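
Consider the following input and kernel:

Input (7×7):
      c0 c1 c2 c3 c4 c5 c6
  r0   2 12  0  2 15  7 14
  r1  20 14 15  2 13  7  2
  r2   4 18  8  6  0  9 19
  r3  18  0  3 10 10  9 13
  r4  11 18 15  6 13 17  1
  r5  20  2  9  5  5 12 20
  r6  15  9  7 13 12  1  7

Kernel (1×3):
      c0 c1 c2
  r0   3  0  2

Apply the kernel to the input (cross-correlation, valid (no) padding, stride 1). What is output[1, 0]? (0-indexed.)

90

The receptive field on the input at this output position is [20 14 15]. Elementwise product with the kernel and sum: 20·3 + 15·2.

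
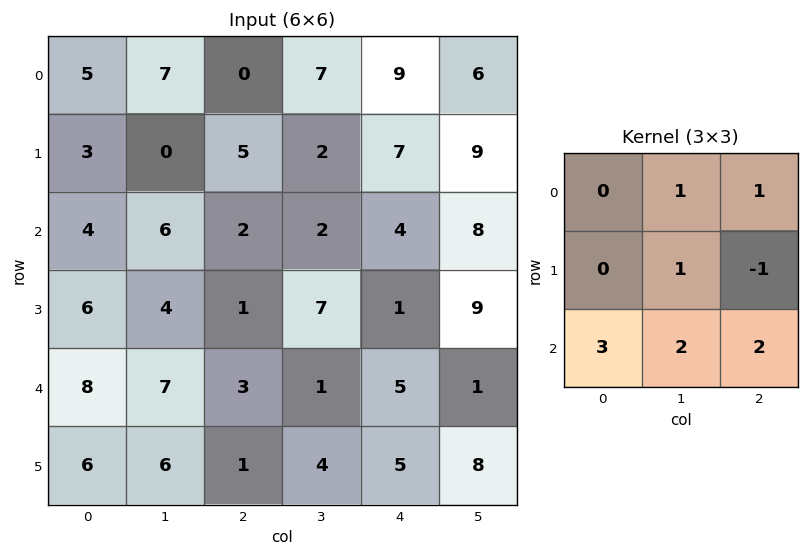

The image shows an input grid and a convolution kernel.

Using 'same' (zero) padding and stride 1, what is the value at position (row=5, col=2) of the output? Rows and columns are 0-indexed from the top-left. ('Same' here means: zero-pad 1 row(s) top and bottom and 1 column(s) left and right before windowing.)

1

The receptive field on the zero-padded input at this output position is [7 3 1 / 6 1 4 / 0 0 0]. Elementwise product with the kernel and sum: 3·1 + 1·1 + 1·1 + 4·-1 + 0·3 + 0·2 + 0·2.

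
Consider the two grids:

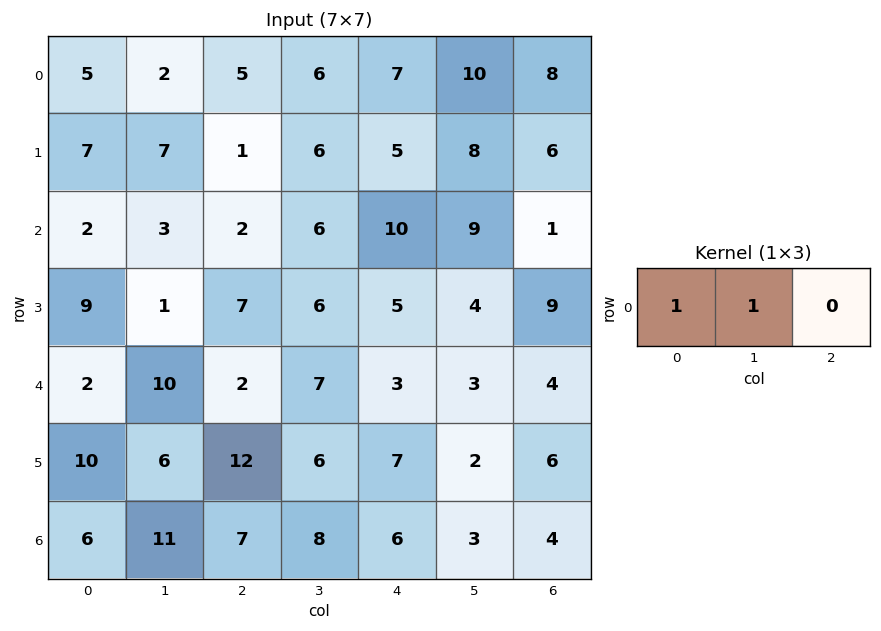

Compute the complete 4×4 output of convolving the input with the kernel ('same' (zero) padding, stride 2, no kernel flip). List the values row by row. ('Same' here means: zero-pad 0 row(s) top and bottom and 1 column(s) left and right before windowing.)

Output[0,0]: The receptive field on the zero-padded input at this output position is [0 5 2]. Elementwise product with the kernel and sum: 0·1 + 5·1.

5 7 13 18
2 5 16 10
2 12 10 7
6 18 14 7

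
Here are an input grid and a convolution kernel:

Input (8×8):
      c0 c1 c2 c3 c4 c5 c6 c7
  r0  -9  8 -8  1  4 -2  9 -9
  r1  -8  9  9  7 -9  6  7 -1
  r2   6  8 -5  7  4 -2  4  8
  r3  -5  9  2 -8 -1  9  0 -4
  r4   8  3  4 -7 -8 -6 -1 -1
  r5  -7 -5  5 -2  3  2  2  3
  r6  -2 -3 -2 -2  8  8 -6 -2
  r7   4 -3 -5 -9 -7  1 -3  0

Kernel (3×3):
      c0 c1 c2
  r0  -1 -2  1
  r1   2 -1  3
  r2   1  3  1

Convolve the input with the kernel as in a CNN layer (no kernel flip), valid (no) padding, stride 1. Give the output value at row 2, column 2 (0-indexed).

-21

The receptive field on the input at this output position is [-5 7 4 / 2 -8 -1 / 4 -7 -8]. Elementwise product with the kernel and sum: -5·-1 + 7·-2 + 4·1 + 2·2 + -8·-1 + -1·3 + 4·1 + -7·3 + -8·1.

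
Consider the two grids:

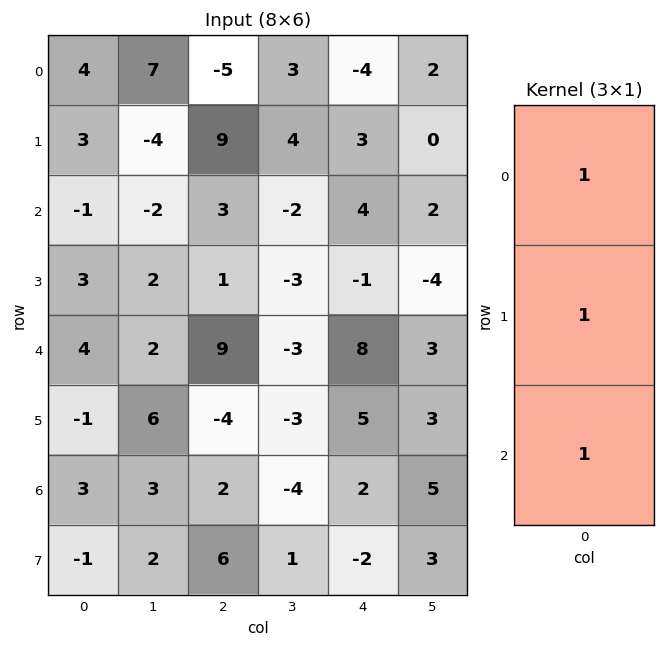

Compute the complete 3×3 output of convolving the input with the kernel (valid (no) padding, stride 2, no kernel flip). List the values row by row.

Output[0,0]: The receptive field on the input at this output position is [4 / 3 / -1]. Elementwise product with the kernel and sum: 4·1 + 3·1 + -1·1.

6 7 3
6 13 11
6 7 15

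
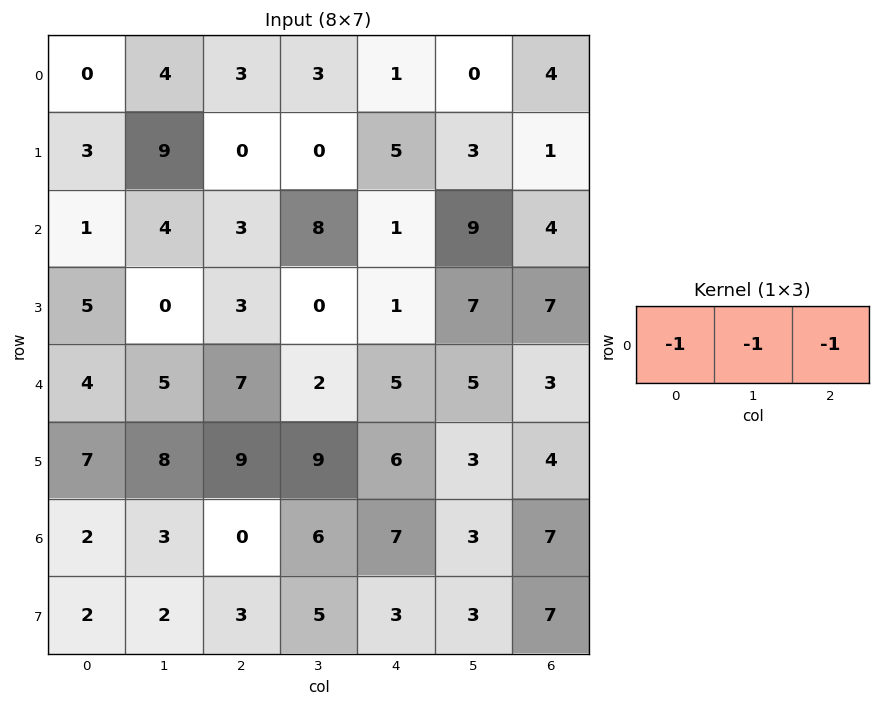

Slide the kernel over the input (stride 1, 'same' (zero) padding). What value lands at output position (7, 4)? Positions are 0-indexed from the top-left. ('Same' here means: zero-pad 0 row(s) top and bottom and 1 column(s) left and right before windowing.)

The receptive field on the zero-padded input at this output position is [5 3 3]. Elementwise product with the kernel and sum: 5·-1 + 3·-1 + 3·-1.

-11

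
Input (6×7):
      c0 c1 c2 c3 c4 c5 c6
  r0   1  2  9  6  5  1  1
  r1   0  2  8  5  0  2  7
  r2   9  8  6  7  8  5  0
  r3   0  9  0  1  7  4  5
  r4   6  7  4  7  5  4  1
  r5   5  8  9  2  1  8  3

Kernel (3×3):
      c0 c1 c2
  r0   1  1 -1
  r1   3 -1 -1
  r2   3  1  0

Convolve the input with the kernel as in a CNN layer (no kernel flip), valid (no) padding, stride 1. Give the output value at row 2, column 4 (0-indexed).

The receptive field on the input at this output position is [8 5 0 / 7 4 5 / 5 4 1]. Elementwise product with the kernel and sum: 8·1 + 5·1 + 0·-1 + 7·3 + 4·-1 + 5·-1 + 5·3 + 4·1.

44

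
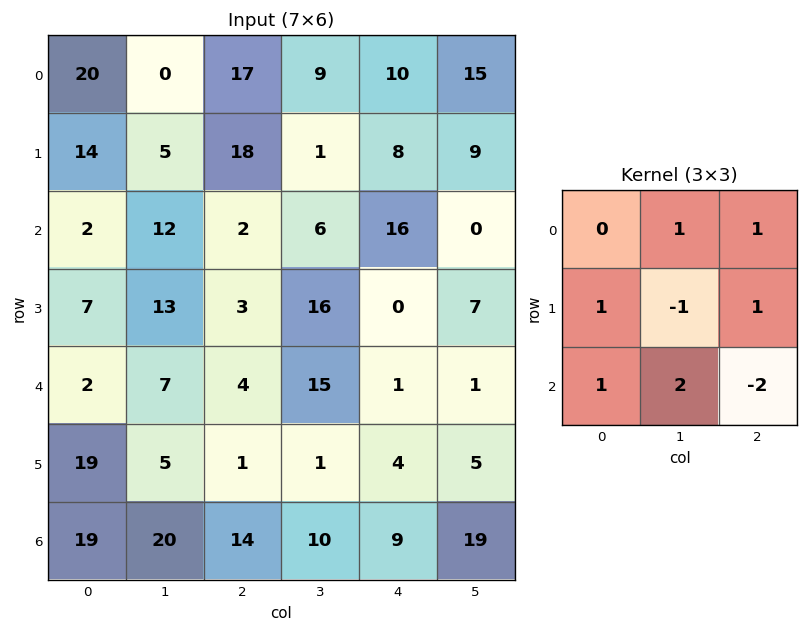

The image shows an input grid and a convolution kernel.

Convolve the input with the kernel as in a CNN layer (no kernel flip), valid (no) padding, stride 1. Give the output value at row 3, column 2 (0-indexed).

The receptive field on the input at this output position is [3 16 0 / 4 15 1 / 1 1 4]. Elementwise product with the kernel and sum: 16·1 + 0·1 + 4·1 + 15·-1 + 1·1 + 1·1 + 1·2 + 4·-2.

1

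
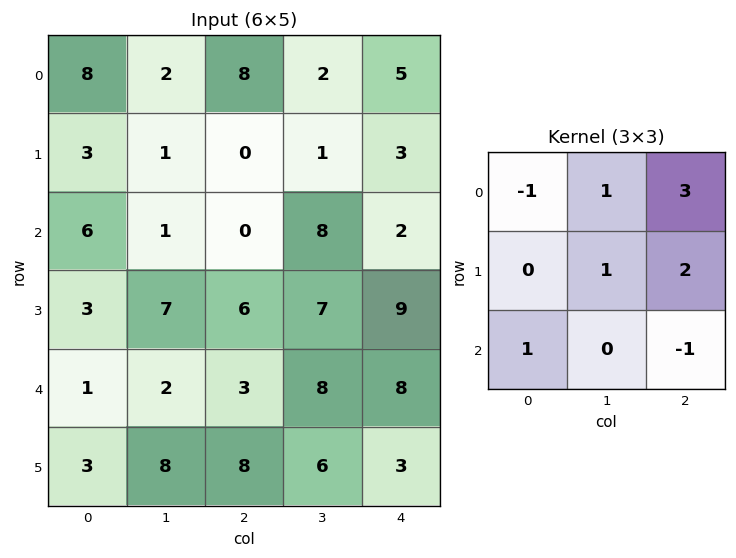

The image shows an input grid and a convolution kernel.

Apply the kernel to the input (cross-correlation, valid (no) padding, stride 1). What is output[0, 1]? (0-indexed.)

7

The receptive field on the input at this output position is [2 8 2 / 1 0 1 / 1 0 8]. Elementwise product with the kernel and sum: 2·-1 + 8·1 + 2·3 + 0·1 + 1·2 + 1·1 + 8·-1.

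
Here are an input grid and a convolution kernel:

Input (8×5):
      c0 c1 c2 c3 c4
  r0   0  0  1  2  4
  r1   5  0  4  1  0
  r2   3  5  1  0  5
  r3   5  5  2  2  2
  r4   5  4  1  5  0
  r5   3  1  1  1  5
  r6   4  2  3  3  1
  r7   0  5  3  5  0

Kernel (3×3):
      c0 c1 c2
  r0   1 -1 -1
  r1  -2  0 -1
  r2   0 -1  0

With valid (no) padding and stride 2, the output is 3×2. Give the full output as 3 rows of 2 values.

Output[0,0]: The receptive field on the input at this output position is [0 0 1 / 5 0 4 / 3 5 1]. Elementwise product with the kernel and sum: 0·1 + 0·-1 + 1·-1 + 5·-2 + 4·-1 + 5·-1.

-20 -13
-19 -15
-9 -14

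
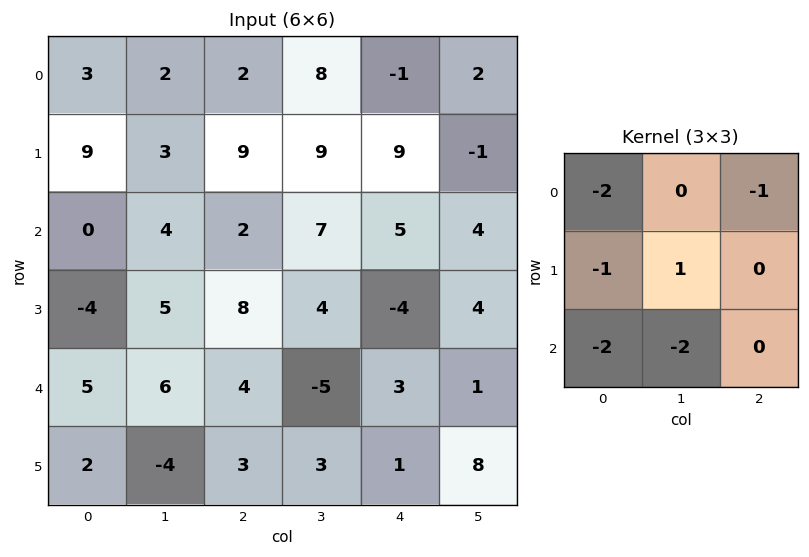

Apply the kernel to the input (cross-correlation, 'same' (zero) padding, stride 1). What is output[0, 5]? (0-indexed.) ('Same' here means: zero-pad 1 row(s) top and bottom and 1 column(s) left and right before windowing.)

-13

The receptive field on the zero-padded input at this output position is [0 0 0 / -1 2 0 / 9 -1 0]. Elementwise product with the kernel and sum: 0·-2 + 0·-1 + -1·-1 + 2·1 + 9·-2 + -1·-2.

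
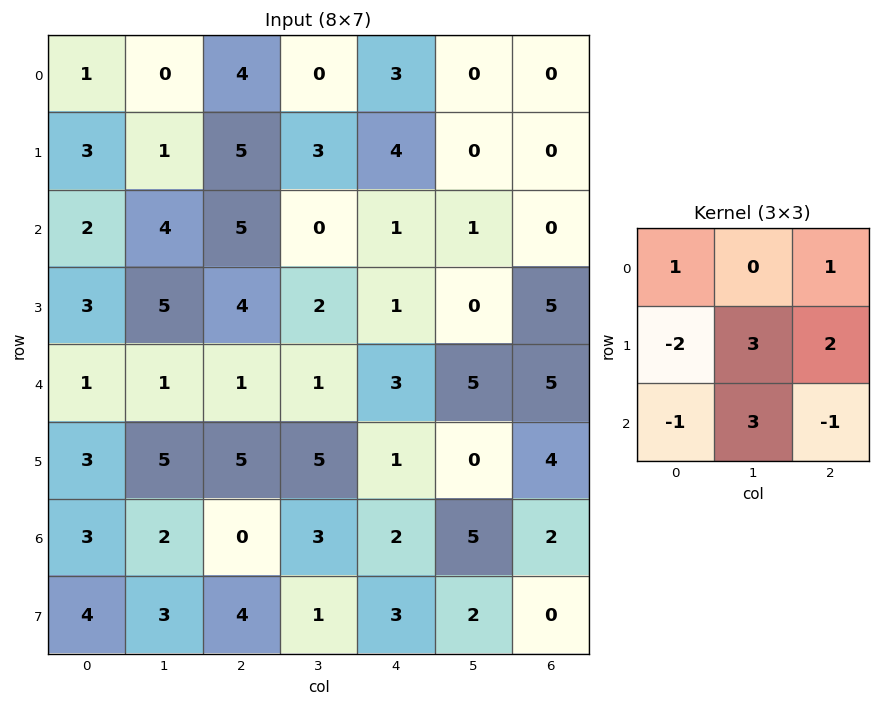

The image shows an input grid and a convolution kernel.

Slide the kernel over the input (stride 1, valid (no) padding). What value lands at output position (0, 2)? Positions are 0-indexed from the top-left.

The receptive field on the input at this output position is [4 0 3 / 5 3 4 / 5 0 1]. Elementwise product with the kernel and sum: 4·1 + 3·1 + 5·-2 + 3·3 + 4·2 + 5·-1 + 0·3 + 1·-1.

8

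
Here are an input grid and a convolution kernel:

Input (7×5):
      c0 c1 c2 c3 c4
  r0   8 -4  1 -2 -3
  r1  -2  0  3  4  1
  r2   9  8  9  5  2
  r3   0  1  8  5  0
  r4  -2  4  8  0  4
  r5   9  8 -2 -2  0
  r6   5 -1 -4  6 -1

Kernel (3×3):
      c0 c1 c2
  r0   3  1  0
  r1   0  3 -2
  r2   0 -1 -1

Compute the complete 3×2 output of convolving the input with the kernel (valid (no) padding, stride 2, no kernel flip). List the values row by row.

Output[0,0]: The receptive field on the input at this output position is [8 -4 1 / -2 0 3 / 9 8 9]. Elementwise product with the kernel and sum: 8·3 + -4·1 + 0·3 + 3·-2 + 8·-1 + 9·-1.

-3 4
10 43
31 13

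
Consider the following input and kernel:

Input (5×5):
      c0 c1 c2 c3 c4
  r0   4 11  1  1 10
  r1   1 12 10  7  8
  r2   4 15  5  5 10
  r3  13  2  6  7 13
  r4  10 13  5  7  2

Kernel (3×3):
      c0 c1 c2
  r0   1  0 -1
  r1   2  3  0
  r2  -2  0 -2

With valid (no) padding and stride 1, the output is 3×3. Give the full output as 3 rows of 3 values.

Output[0,0]: The receptive field on the input at this output position is [4 11 1 / 1 12 10 / 4 15 5]. Elementwise product with the kernel and sum: 4·1 + 1·-1 + 1·2 + 12·3 + 4·-2 + 5·-2.
Output[0,1]: The receptive field on the input at this output position is [11 1 1 / 12 10 7 / 15 5 5]. Elementwise product with the kernel and sum: 11·1 + 1·-1 + 12·2 + 10·3 + 15·-2 + 5·-2.

23 24 2
6 32 -11
1 -8 14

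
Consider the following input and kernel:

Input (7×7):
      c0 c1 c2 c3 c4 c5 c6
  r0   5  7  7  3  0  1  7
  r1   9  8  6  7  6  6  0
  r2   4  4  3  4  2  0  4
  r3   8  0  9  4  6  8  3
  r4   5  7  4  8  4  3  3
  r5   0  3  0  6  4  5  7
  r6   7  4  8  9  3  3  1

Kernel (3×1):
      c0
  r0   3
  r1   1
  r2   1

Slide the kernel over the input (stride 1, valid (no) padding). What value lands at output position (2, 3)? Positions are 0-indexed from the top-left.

The receptive field on the input at this output position is [4 / 4 / 8]. Elementwise product with the kernel and sum: 4·3 + 4·1 + 8·1.

24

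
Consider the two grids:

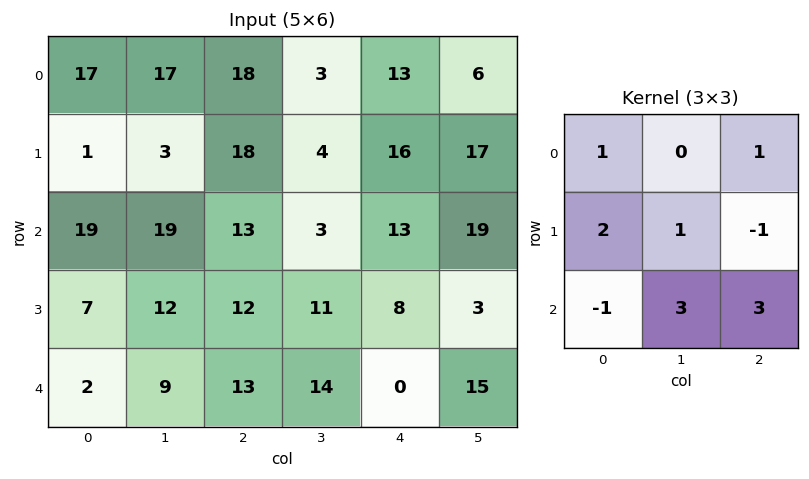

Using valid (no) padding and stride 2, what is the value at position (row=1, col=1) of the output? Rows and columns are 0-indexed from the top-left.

The receptive field on the input at this output position is [13 3 13 / 12 11 8 / 13 14 0]. Elementwise product with the kernel and sum: 13·1 + 13·1 + 12·2 + 11·1 + 8·-1 + 13·-1 + 14·3 + 0·3.

82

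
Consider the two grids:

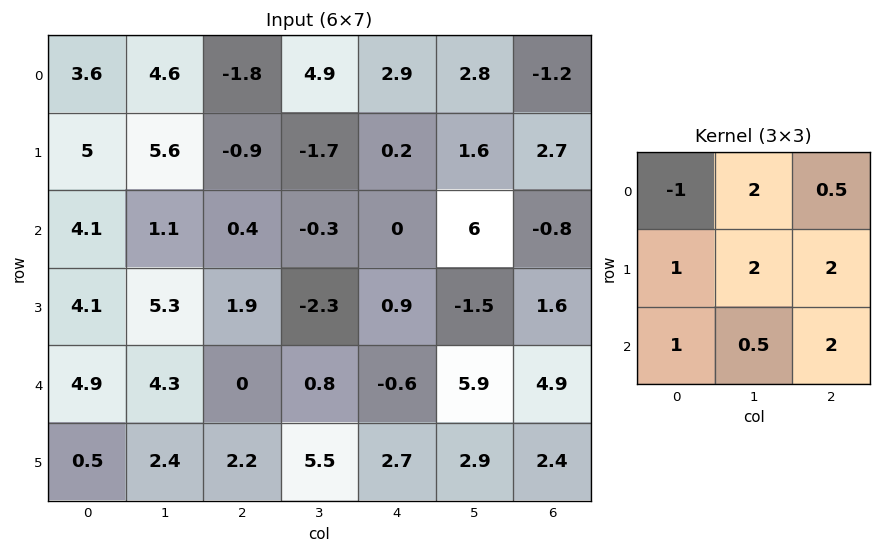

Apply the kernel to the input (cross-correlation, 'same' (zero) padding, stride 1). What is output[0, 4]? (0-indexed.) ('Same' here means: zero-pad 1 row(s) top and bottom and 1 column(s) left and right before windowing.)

17.9

The receptive field on the zero-padded input at this output position is [0 0 0 / 4.9 2.9 2.8 / -1.7 0.2 1.6]. Elementwise product with the kernel and sum: 0·-1 + 0·2 + 0·0.5 + 4.9·1 + 2.9·2 + 2.8·2 + -1.7·1 + 0.2·0.5 + 1.6·2.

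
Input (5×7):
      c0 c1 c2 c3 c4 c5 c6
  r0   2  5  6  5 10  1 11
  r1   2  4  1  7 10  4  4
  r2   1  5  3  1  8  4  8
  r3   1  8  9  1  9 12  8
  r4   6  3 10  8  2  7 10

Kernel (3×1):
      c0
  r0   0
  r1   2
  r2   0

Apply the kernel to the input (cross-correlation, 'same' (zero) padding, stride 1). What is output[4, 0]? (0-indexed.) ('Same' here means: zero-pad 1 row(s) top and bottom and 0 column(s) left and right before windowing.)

The receptive field on the zero-padded input at this output position is [1 / 6 / 0]. Elementwise product with the kernel and sum: 6·2.

12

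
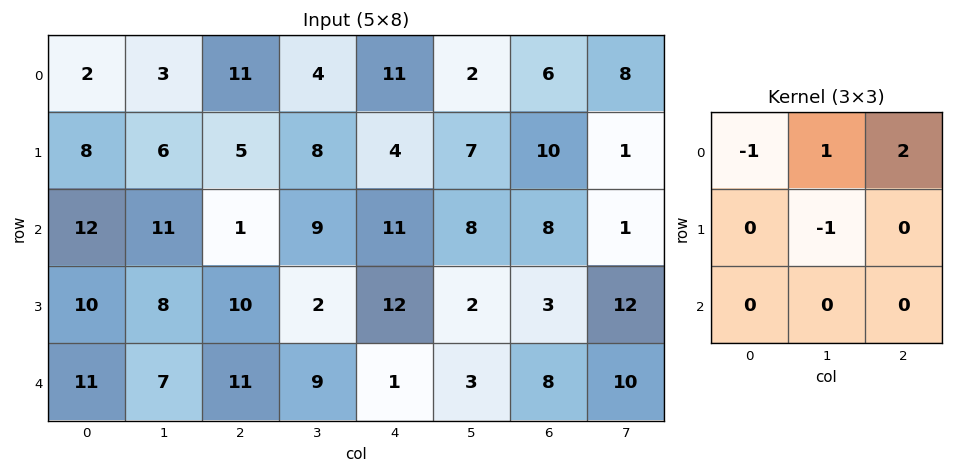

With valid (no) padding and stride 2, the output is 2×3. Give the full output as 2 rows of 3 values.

Output[0,0]: The receptive field on the input at this output position is [2 3 11 / 8 6 5 / 12 11 1]. Elementwise product with the kernel and sum: 2·-1 + 3·1 + 11·2 + 6·-1.

17 7 -4
-7 28 11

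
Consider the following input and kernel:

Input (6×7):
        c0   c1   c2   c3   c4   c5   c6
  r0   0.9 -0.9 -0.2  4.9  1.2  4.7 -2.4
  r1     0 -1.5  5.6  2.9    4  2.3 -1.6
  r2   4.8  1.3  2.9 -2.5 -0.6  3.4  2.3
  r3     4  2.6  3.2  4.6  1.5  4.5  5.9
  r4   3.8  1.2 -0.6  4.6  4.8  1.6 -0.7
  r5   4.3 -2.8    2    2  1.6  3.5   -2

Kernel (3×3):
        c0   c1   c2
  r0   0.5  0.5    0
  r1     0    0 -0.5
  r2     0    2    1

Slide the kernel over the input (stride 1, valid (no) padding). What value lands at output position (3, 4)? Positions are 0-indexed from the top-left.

The receptive field on the input at this output position is [1.5 4.5 5.9 / 4.8 1.6 -0.7 / 1.6 3.5 -2]. Elementwise product with the kernel and sum: 1.5·0.5 + 4.5·0.5 + -0.7·-0.5 + 3.5·2 + -2·1.

8.35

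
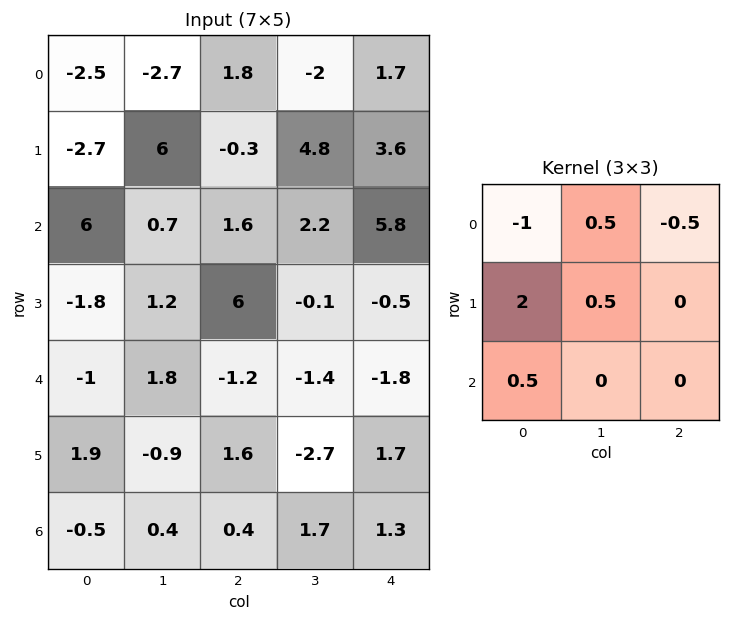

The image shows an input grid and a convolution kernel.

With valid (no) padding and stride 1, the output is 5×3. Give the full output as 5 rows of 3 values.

0.85 16.8 -1.05
17.3 -5.75 8.2
-9.95 5.3 7.95
-0.75 4.4 -8.1
5.6 -2.5 3.45

Output[0,0]: The receptive field on the input at this output position is [-2.5 -2.7 1.8 / -2.7 6 -0.3 / 6 0.7 1.6]. Elementwise product with the kernel and sum: -2.5·-1 + -2.7·0.5 + 1.8·-0.5 + -2.7·2 + 6·0.5 + 6·0.5.
Output[0,1]: The receptive field on the input at this output position is [-2.7 1.8 -2 / 6 -0.3 4.8 / 0.7 1.6 2.2]. Elementwise product with the kernel and sum: -2.7·-1 + 1.8·0.5 + -2·-0.5 + 6·2 + -0.3·0.5 + 0.7·0.5.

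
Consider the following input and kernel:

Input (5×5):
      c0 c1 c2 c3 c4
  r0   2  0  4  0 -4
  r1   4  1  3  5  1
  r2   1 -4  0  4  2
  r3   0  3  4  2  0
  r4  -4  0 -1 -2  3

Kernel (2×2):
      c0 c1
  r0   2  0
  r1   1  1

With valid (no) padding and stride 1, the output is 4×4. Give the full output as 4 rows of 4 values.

Output[0,0]: The receptive field on the input at this output position is [2 0 / 4 1]. Elementwise product with the kernel and sum: 2·2 + 4·1 + 1·1.
Output[0,1]: The receptive field on the input at this output position is [0 4 / 1 3]. Elementwise product with the kernel and sum: 0·2 + 1·1 + 3·1.

9 4 16 6
5 -2 10 16
5 -1 6 10
-4 5 5 5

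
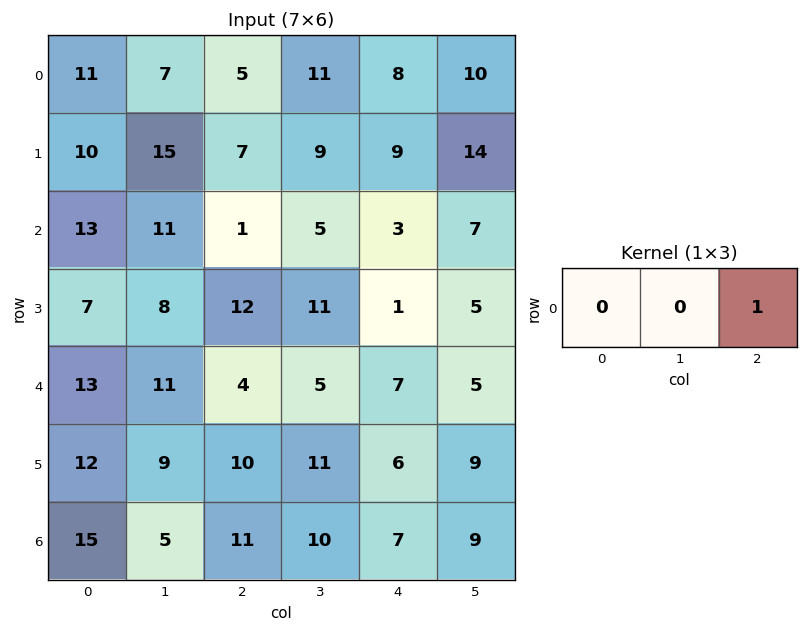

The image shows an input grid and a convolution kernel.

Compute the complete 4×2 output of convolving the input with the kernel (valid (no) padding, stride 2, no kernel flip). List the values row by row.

Output[0,0]: The receptive field on the input at this output position is [11 7 5]. Elementwise product with the kernel and sum: 5·1.

5 8
1 3
4 7
11 7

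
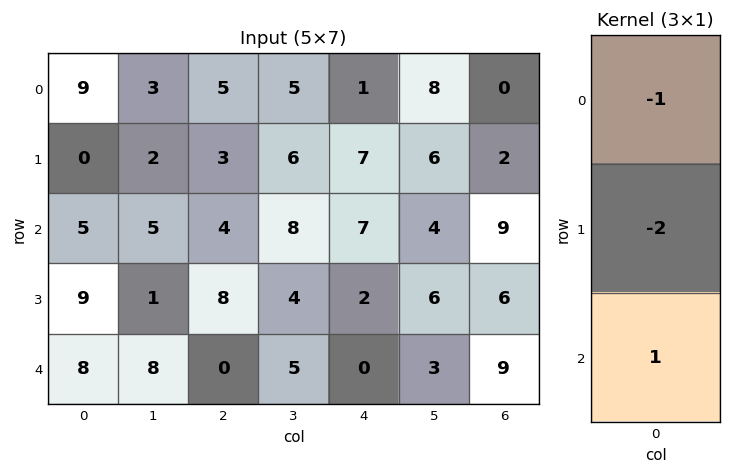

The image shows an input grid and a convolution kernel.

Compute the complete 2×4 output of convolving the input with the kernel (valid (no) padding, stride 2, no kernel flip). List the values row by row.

-4 -7 -8 5
-15 -20 -11 -12

Output[0,0]: The receptive field on the input at this output position is [9 / 0 / 5]. Elementwise product with the kernel and sum: 9·-1 + 0·-2 + 5·1.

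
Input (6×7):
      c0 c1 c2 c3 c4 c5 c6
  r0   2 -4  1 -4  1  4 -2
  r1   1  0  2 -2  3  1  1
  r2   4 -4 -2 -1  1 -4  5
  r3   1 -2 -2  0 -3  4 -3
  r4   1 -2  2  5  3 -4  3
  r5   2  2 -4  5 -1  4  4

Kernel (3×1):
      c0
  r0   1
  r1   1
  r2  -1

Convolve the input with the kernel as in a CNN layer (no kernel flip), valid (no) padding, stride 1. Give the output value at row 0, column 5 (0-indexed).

9

The receptive field on the input at this output position is [4 / 1 / -4]. Elementwise product with the kernel and sum: 4·1 + 1·1 + -4·-1.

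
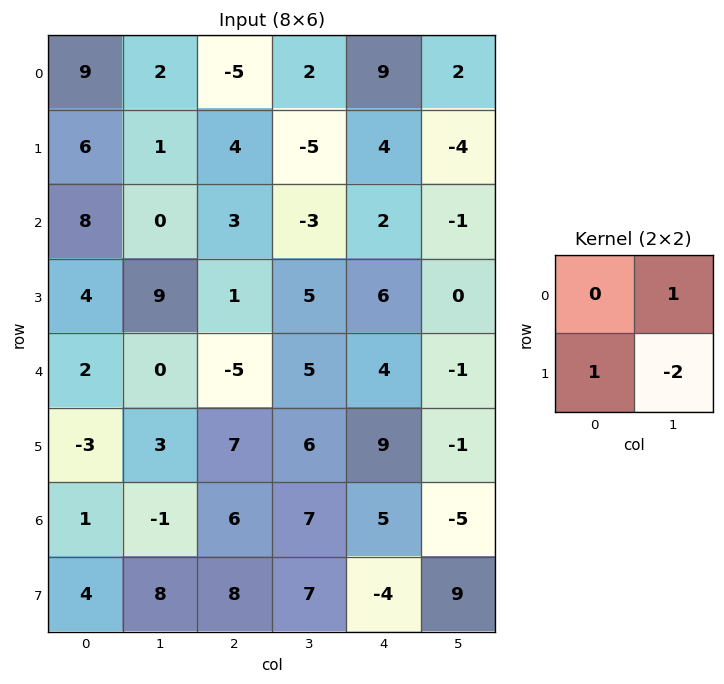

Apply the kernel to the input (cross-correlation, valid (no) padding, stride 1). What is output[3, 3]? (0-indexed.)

3

The receptive field on the input at this output position is [5 6 / 5 4]. Elementwise product with the kernel and sum: 6·1 + 5·1 + 4·-2.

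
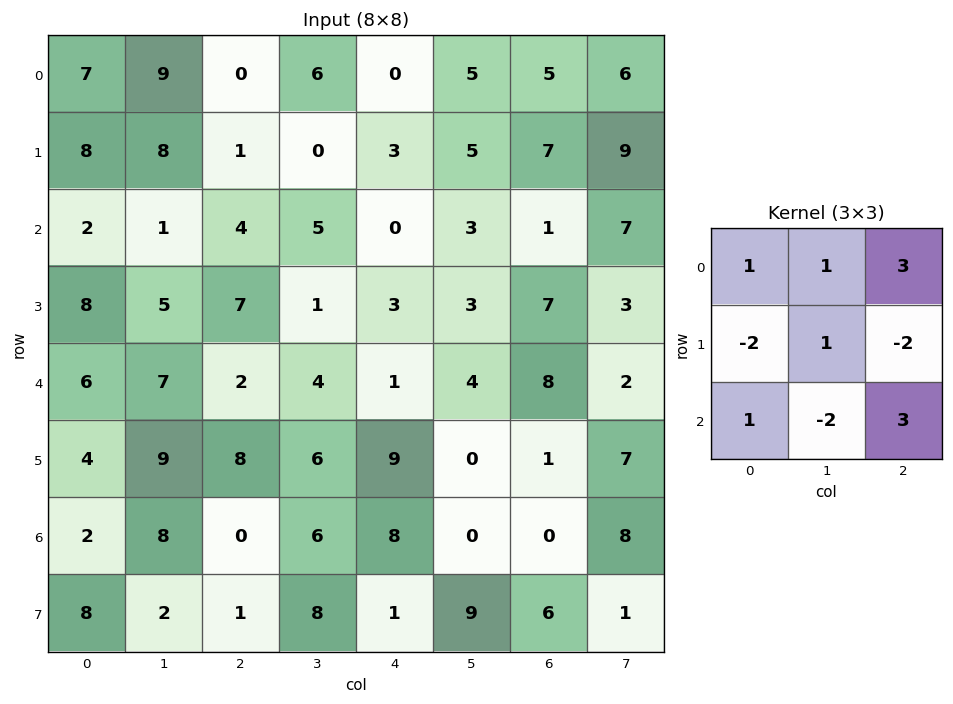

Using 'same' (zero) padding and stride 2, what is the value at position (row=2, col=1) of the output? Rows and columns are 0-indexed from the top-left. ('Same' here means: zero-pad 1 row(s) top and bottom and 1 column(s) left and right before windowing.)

6

The receptive field on the zero-padded input at this output position is [5 7 1 / 7 2 4 / 9 8 6]. Elementwise product with the kernel and sum: 5·1 + 7·1 + 1·3 + 7·-2 + 2·1 + 4·-2 + 9·1 + 8·-2 + 6·3.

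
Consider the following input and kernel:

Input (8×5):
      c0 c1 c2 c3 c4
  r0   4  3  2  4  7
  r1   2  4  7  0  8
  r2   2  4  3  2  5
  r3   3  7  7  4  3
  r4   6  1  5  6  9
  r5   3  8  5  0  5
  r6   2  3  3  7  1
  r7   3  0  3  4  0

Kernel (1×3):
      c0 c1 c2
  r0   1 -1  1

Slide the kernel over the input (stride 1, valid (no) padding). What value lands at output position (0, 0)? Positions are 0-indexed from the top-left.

The receptive field on the input at this output position is [4 3 2]. Elementwise product with the kernel and sum: 4·1 + 3·-1 + 2·1.

3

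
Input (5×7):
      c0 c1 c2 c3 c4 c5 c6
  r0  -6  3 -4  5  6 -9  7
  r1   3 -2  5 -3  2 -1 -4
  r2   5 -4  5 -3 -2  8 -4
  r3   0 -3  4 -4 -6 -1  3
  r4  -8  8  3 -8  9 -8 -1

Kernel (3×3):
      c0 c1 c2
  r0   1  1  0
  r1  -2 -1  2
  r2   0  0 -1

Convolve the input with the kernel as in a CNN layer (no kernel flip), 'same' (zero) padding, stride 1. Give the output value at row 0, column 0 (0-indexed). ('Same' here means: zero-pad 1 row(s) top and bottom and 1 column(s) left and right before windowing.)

14

The receptive field on the zero-padded input at this output position is [0 0 0 / 0 -6 3 / 0 3 -2]. Elementwise product with the kernel and sum: 0·1 + 0·1 + 0·-2 + -6·-1 + 3·2 + -2·-1.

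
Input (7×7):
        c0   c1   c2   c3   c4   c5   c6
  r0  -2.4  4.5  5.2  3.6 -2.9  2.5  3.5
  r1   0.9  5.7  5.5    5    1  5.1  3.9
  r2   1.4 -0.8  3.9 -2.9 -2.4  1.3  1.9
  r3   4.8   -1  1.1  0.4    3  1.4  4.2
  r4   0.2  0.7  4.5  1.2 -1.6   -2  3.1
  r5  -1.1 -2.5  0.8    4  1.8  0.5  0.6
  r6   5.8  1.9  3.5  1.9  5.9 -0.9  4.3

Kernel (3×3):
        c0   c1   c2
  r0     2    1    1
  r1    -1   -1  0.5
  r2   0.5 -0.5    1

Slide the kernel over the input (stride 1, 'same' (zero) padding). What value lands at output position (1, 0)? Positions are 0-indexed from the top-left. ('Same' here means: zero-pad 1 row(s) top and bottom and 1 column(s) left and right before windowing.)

2.55

The receptive field on the zero-padded input at this output position is [0 -2.4 4.5 / 0 0.9 5.7 / 0 1.4 -0.8]. Elementwise product with the kernel and sum: 0·2 + -2.4·1 + 4.5·1 + 0·-1 + 0.9·-1 + 5.7·0.5 + 0·0.5 + 1.4·-0.5 + -0.8·1.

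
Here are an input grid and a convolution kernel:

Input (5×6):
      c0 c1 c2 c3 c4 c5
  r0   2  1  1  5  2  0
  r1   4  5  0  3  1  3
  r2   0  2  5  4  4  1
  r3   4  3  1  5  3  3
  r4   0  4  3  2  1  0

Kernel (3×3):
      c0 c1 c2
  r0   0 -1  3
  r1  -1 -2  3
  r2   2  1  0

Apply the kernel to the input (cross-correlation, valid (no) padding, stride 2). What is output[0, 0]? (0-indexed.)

-10

The receptive field on the input at this output position is [2 1 1 / 4 5 0 / 0 2 5]. Elementwise product with the kernel and sum: 1·-1 + 1·3 + 4·-1 + 5·-2 + 0·3 + 0·2 + 2·1.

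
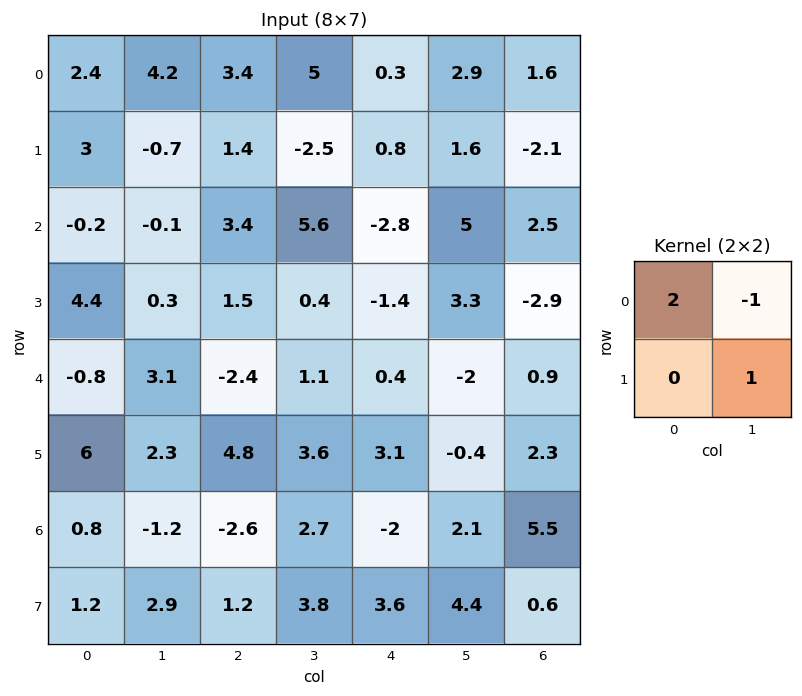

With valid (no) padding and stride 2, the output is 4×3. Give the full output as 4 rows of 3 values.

Output[0,0]: The receptive field on the input at this output position is [2.4 4.2 / 3 -0.7]. Elementwise product with the kernel and sum: 2.4·2 + 4.2·-1 + -0.7·1.
Output[0,1]: The receptive field on the input at this output position is [3.4 5 / 1.4 -2.5]. Elementwise product with the kernel and sum: 3.4·2 + 5·-1 + -2.5·1.

-0.1 -0.7 -0.7
-0 1.6 -7.3
-2.4 -2.3 2.4
5.7 -4.1 -1.7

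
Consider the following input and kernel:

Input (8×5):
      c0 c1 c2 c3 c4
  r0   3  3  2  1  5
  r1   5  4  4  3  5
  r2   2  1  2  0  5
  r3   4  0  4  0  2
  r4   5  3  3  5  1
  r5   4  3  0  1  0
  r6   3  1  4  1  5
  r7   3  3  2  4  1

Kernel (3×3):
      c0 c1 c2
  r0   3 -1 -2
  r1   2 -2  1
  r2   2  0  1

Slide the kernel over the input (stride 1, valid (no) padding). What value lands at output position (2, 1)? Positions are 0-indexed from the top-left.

The receptive field on the input at this output position is [1 2 0 / 0 4 0 / 3 3 5]. Elementwise product with the kernel and sum: 1·3 + 2·-1 + 0·-2 + 0·2 + 4·-2 + 0·1 + 3·2 + 5·1.

4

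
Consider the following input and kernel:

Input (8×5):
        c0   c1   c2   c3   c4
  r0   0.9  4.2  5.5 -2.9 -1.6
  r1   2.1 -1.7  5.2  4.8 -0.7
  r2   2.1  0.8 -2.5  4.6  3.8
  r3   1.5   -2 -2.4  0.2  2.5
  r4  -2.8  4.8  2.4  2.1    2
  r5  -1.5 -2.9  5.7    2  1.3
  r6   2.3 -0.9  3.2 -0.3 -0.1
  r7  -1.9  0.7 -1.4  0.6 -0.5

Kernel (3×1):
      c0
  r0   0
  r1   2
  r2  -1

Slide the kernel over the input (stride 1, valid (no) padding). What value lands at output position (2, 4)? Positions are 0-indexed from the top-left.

3

The receptive field on the input at this output position is [3.8 / 2.5 / 2]. Elementwise product with the kernel and sum: 2.5·2 + 2·-1.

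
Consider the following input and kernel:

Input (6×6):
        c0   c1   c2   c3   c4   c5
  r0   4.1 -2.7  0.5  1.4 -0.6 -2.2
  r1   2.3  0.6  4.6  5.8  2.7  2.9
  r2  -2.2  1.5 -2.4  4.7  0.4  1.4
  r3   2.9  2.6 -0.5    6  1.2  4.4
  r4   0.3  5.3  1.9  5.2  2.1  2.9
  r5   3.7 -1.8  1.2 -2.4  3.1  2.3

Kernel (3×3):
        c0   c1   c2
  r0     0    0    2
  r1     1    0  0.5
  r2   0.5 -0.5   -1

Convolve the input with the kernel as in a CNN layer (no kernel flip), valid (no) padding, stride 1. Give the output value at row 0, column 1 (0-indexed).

The receptive field on the input at this output position is [-2.7 0.5 1.4 / 0.6 4.6 5.8 / 1.5 -2.4 4.7]. Elementwise product with the kernel and sum: 1.4·2 + 0.6·1 + 5.8·0.5 + 1.5·0.5 + -2.4·-0.5 + 4.7·-1.

3.55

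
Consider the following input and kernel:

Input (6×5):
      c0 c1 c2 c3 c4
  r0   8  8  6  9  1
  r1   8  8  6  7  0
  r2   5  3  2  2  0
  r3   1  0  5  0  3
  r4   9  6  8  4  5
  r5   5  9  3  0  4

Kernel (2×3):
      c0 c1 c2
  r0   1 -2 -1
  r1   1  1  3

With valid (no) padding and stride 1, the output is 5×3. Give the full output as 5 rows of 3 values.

20 22 0
0 0 -4
13 2 12
35 16 29
12 -2 10

Output[0,0]: The receptive field on the input at this output position is [8 8 6 / 8 8 6]. Elementwise product with the kernel and sum: 8·1 + 8·-2 + 6·-1 + 8·1 + 8·1 + 6·3.
Output[0,1]: The receptive field on the input at this output position is [8 6 9 / 8 6 7]. Elementwise product with the kernel and sum: 8·1 + 6·-2 + 9·-1 + 8·1 + 6·1 + 7·3.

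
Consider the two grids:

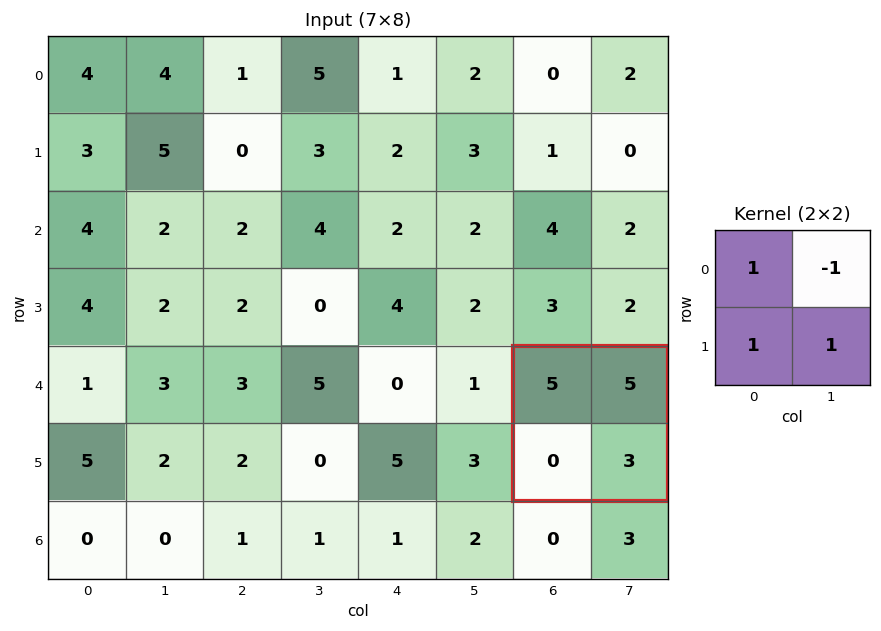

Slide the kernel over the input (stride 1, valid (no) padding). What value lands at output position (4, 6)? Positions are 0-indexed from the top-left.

The receptive field on the input at this output position is [5 5 / 0 3]. Elementwise product with the kernel and sum: 5·1 + 5·-1 + 0·1 + 3·1.

3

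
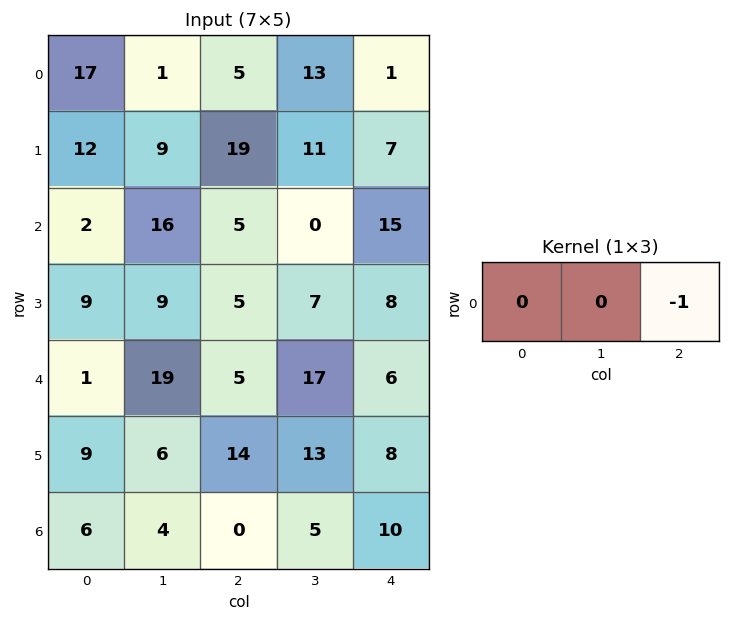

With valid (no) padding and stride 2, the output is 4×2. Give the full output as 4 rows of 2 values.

-5 -1
-5 -15
-5 -6
0 -10

Output[0,0]: The receptive field on the input at this output position is [17 1 5]. Elementwise product with the kernel and sum: 5·-1.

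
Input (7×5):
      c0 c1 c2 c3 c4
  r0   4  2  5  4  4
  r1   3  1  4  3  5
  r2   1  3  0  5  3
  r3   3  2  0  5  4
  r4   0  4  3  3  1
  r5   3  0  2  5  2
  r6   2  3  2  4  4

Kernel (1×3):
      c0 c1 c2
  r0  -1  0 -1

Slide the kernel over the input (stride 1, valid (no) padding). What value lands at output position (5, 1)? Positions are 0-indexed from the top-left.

The receptive field on the input at this output position is [0 2 5]. Elementwise product with the kernel and sum: 0·-1 + 5·-1.

-5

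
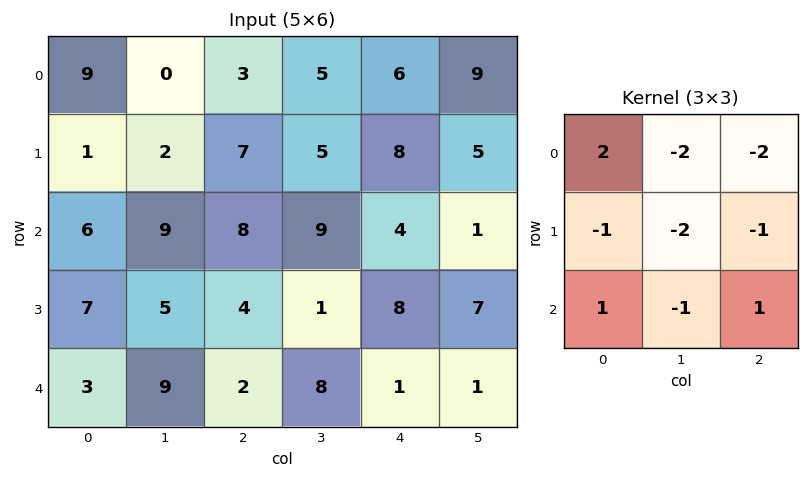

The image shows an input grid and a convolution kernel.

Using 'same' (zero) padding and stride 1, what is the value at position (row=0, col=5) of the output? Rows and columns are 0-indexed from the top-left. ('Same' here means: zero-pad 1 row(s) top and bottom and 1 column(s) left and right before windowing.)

The receptive field on the zero-padded input at this output position is [0 0 0 / 6 9 0 / 8 5 0]. Elementwise product with the kernel and sum: 0·2 + 0·-2 + 0·-2 + 6·-1 + 9·-2 + 0·-1 + 8·1 + 5·-1 + 0·1.

-21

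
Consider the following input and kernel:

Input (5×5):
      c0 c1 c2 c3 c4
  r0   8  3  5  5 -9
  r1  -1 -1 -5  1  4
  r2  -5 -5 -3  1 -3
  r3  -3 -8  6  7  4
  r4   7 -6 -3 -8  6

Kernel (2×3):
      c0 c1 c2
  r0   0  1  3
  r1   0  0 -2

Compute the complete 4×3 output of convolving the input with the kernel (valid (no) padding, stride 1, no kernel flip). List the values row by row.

Output[0,0]: The receptive field on the input at this output position is [8 3 5 / -1 -1 -5]. Elementwise product with the kernel and sum: 3·1 + 5·3 + -5·-2.
Output[0,1]: The receptive field on the input at this output position is [3 5 5 / -1 -5 1]. Elementwise product with the kernel and sum: 5·1 + 5·3 + 1·-2.

28 18 -30
-10 -4 19
-26 -14 -16
16 43 7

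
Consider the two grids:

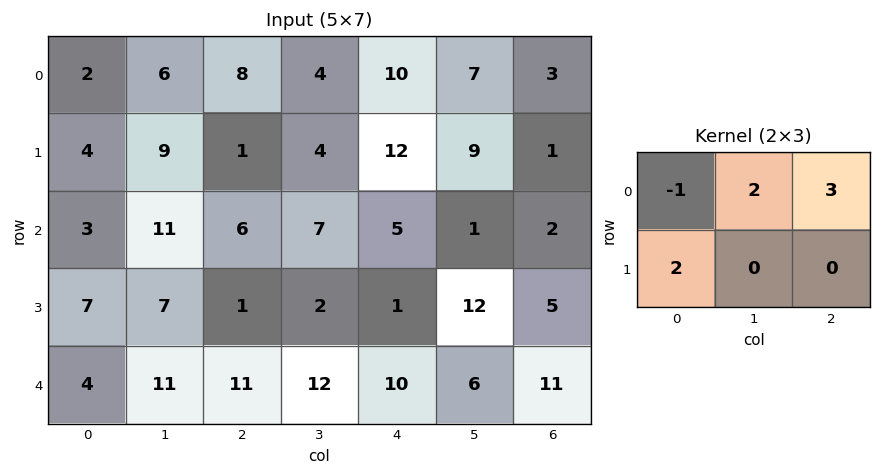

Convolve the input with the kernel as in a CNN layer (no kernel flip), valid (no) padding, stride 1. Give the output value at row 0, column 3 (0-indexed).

The receptive field on the input at this output position is [4 10 7 / 4 12 9]. Elementwise product with the kernel and sum: 4·-1 + 10·2 + 7·3 + 4·2.

45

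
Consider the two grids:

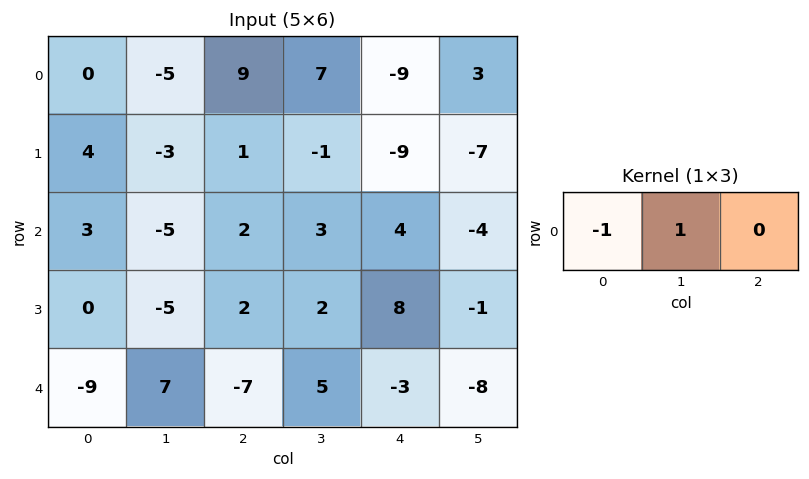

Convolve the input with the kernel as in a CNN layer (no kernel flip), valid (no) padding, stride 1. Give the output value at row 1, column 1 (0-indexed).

The receptive field on the input at this output position is [-3 1 -1]. Elementwise product with the kernel and sum: -3·-1 + 1·1.

4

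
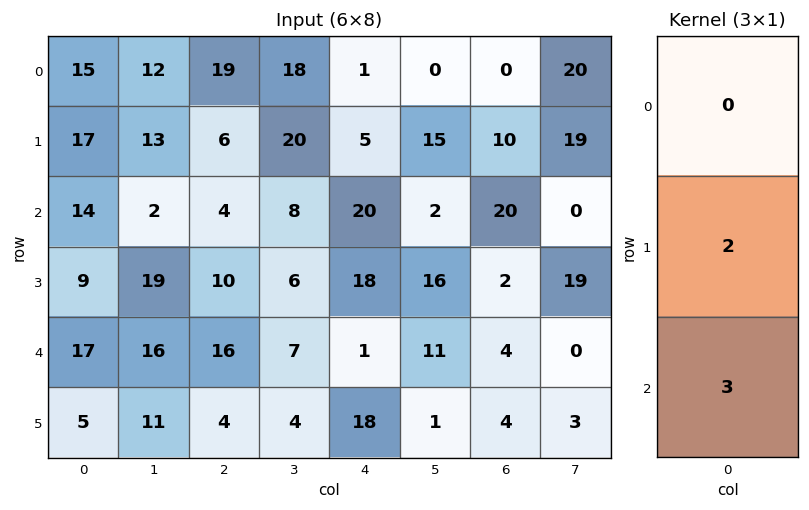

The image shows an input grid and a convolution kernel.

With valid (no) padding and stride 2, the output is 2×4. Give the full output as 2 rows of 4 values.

76 24 70 80
69 68 39 16

Output[0,0]: The receptive field on the input at this output position is [15 / 17 / 14]. Elementwise product with the kernel and sum: 17·2 + 14·3.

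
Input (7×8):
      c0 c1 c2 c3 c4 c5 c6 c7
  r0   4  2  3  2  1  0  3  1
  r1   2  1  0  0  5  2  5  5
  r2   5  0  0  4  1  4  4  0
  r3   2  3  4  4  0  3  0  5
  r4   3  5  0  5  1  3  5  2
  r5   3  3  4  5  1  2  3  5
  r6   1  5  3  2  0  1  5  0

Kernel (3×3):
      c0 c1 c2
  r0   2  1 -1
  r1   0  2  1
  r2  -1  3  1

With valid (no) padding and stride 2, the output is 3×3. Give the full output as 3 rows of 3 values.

4 25 23
32 27 21
38 18 15

Output[0,0]: The receptive field on the input at this output position is [4 2 3 / 2 1 0 / 5 0 0]. Elementwise product with the kernel and sum: 4·2 + 2·1 + 3·-1 + 1·2 + 0·1 + 5·-1 + 0·3 + 0·1.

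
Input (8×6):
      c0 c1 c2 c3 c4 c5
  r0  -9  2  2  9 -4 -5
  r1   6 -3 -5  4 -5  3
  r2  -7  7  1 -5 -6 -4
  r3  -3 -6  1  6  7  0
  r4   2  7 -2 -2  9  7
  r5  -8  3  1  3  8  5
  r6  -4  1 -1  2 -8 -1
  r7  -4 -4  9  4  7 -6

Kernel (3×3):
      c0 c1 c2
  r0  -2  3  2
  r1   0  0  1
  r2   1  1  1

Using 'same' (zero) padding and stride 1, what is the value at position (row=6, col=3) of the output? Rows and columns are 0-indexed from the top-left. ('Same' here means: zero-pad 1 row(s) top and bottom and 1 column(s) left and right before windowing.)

35

The receptive field on the zero-padded input at this output position is [1 3 8 / -1 2 -8 / 9 4 7]. Elementwise product with the kernel and sum: 1·-2 + 3·3 + 8·2 + -8·1 + 9·1 + 4·1 + 7·1.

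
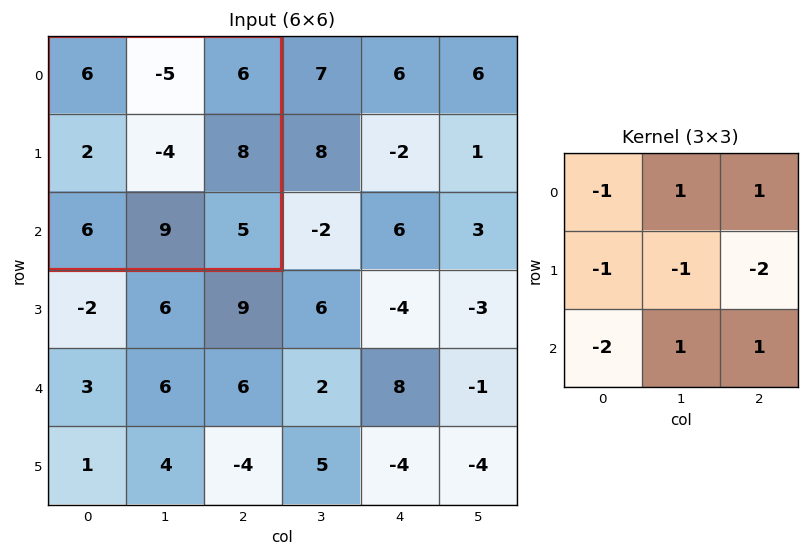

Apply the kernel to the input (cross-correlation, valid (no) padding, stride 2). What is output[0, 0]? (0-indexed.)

-17

The receptive field on the input at this output position is [6 -5 6 / 2 -4 8 / 6 9 5]. Elementwise product with the kernel and sum: 6·-1 + -5·1 + 6·1 + 2·-1 + -4·-1 + 8·-2 + 6·-2 + 9·1 + 5·1.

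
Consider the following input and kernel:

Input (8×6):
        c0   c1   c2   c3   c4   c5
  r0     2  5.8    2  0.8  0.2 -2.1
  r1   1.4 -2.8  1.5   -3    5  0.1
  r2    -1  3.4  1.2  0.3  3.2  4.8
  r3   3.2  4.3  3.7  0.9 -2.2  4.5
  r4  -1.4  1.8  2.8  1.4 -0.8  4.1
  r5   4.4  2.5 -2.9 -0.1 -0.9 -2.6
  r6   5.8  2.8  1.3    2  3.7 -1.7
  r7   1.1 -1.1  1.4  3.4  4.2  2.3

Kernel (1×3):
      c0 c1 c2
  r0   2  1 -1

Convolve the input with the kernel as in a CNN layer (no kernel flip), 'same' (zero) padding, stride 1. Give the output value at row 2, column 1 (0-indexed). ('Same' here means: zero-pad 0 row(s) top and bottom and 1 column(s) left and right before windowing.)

0.2

The receptive field on the zero-padded input at this output position is [-1 3.4 1.2]. Elementwise product with the kernel and sum: -1·2 + 3.4·1 + 1.2·-1.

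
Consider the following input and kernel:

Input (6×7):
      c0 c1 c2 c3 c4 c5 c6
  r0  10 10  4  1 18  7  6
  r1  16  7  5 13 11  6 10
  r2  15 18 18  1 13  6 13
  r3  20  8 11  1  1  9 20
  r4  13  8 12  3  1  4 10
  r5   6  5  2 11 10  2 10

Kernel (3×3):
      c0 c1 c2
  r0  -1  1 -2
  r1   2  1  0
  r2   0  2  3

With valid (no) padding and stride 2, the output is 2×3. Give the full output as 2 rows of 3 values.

121 25 56
67 -11 16

Output[0,0]: The receptive field on the input at this output position is [10 10 4 / 16 7 5 / 15 18 18]. Elementwise product with the kernel and sum: 10·-1 + 10·1 + 4·-2 + 16·2 + 7·1 + 18·2 + 18·3.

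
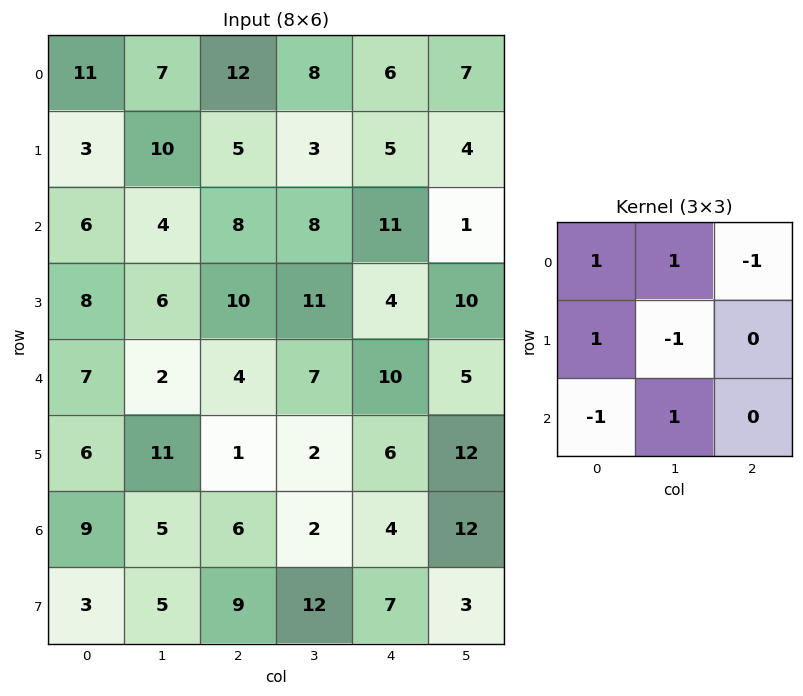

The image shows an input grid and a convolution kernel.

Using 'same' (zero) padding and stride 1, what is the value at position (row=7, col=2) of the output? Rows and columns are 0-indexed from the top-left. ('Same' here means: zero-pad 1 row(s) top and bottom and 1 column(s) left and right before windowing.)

The receptive field on the zero-padded input at this output position is [5 6 2 / 5 9 12 / 0 0 0]. Elementwise product with the kernel and sum: 5·1 + 6·1 + 2·-1 + 5·1 + 9·-1 + 0·-1 + 0·1.

5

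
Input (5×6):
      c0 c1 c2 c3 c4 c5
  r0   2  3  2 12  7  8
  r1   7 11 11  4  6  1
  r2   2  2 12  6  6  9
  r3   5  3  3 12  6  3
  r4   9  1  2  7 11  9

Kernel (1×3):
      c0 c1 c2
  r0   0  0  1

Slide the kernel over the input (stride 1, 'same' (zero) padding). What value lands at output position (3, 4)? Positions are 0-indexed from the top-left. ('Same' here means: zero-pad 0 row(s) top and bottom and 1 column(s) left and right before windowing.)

3

The receptive field on the zero-padded input at this output position is [12 6 3]. Elementwise product with the kernel and sum: 3·1.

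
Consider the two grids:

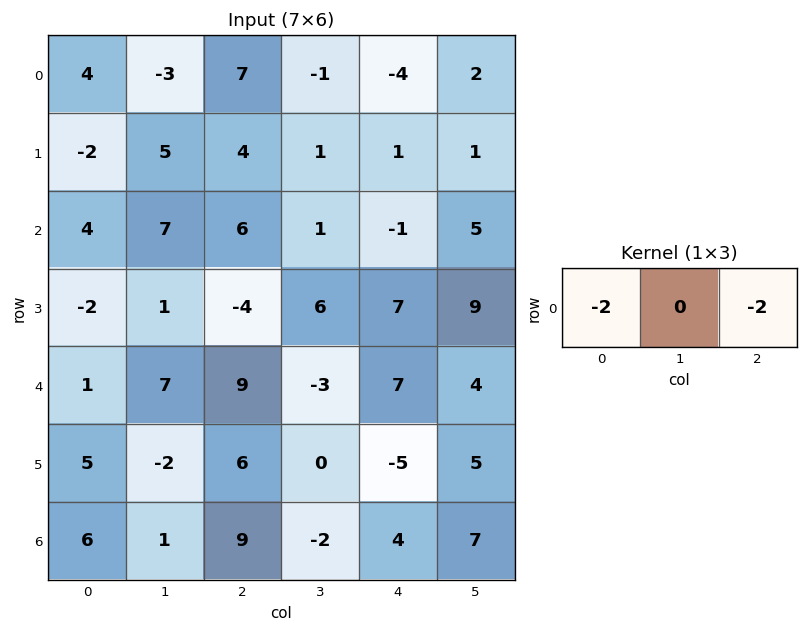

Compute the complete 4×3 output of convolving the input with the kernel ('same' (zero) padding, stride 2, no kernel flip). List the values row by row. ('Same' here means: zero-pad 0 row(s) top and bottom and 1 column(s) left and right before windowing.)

6 8 -2
-14 -16 -12
-14 -8 -2
-2 2 -10

Output[0,0]: The receptive field on the zero-padded input at this output position is [0 4 -3]. Elementwise product with the kernel and sum: 0·-2 + -3·-2.
Output[0,1]: The receptive field on the zero-padded input at this output position is [-3 7 -1]. Elementwise product with the kernel and sum: -3·-2 + -1·-2.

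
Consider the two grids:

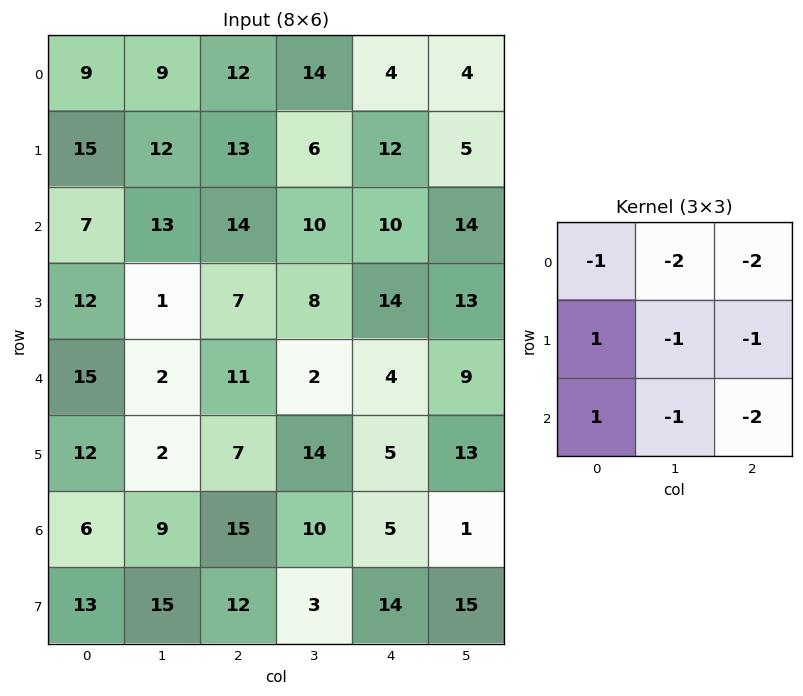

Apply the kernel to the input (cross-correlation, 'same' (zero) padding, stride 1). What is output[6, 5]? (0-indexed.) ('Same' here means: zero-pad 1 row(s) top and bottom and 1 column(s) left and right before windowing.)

-28

The receptive field on the zero-padded input at this output position is [5 13 0 / 5 1 0 / 14 15 0]. Elementwise product with the kernel and sum: 5·-1 + 13·-2 + 0·-2 + 5·1 + 1·-1 + 0·-1 + 14·1 + 15·-1 + 0·-2.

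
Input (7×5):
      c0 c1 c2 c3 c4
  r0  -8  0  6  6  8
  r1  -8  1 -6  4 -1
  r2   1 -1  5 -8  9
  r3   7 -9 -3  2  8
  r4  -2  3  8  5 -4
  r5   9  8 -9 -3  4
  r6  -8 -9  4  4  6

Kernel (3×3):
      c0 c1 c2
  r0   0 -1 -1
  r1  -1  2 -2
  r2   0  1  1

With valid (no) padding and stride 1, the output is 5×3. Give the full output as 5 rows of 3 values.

Output[0,0]: The receptive field on the input at this output position is [-8 0 6 / -8 1 -6 / 1 -1 5]. Elementwise product with the kernel and sum: 0·-1 + 6·-1 + -8·-1 + 1·2 + -6·-2 + -1·1 + 5·1.

20 -36 3
-20 28 -32
-12 15 -9
3 -8 1
9 -25 4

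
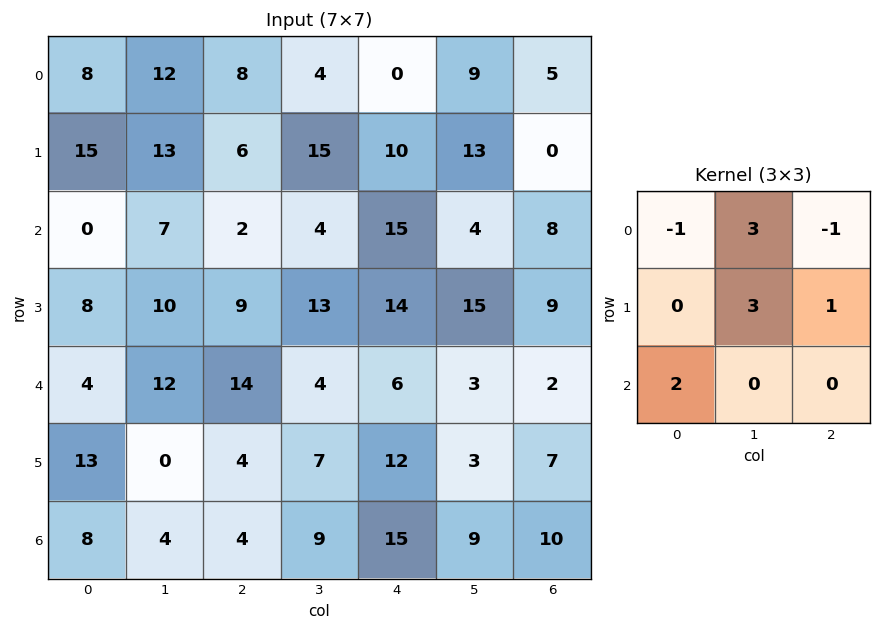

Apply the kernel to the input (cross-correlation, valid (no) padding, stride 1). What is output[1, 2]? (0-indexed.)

74

The receptive field on the input at this output position is [6 15 10 / 2 4 15 / 9 13 14]. Elementwise product with the kernel and sum: 6·-1 + 15·3 + 10·-1 + 4·3 + 15·1 + 9·2.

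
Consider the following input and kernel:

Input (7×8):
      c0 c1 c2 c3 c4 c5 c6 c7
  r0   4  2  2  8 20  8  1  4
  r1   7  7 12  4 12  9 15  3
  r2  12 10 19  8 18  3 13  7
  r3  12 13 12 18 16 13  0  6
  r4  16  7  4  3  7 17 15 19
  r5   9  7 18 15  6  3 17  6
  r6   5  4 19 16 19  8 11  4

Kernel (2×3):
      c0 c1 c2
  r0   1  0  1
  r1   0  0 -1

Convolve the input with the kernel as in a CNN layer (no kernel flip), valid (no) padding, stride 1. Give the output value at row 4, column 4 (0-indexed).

5

The receptive field on the input at this output position is [7 17 15 / 6 3 17]. Elementwise product with the kernel and sum: 7·1 + 15·1 + 17·-1.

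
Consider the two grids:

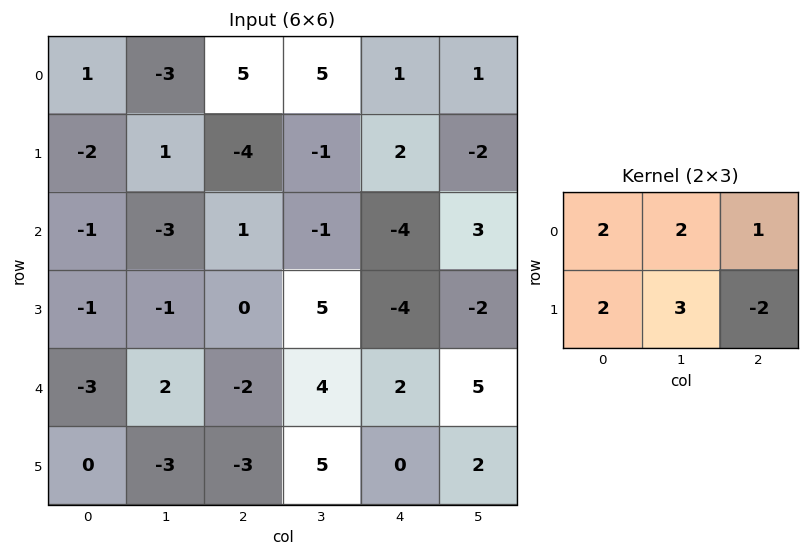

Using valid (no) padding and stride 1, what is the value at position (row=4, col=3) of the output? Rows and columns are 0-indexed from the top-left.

The receptive field on the input at this output position is [4 2 5 / 5 0 2]. Elementwise product with the kernel and sum: 4·2 + 2·2 + 5·1 + 5·2 + 0·3 + 2·-2.

23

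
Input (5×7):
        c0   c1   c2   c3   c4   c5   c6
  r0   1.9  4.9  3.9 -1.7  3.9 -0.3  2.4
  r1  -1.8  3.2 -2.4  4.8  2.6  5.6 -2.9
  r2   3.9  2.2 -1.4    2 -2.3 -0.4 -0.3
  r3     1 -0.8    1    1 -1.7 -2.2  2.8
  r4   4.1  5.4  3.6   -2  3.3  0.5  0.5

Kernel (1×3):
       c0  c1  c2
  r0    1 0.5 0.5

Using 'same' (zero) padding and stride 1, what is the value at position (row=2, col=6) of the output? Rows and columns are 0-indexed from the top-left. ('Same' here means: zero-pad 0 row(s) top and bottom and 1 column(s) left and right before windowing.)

-0.55

The receptive field on the zero-padded input at this output position is [-0.4 -0.3 0]. Elementwise product with the kernel and sum: -0.4·1 + -0.3·0.5 + 0·0.5.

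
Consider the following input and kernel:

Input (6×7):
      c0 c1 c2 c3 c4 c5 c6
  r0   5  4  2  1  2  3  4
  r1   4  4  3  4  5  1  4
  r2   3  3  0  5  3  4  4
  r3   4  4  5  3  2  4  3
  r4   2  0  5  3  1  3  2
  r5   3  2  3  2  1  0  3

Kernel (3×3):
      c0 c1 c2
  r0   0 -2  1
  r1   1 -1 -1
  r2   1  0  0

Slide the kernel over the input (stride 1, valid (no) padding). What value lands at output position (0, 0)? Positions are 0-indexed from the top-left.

-6

The receptive field on the input at this output position is [5 4 2 / 4 4 3 / 3 3 0]. Elementwise product with the kernel and sum: 4·-2 + 2·1 + 4·1 + 4·-1 + 3·-1 + 3·1.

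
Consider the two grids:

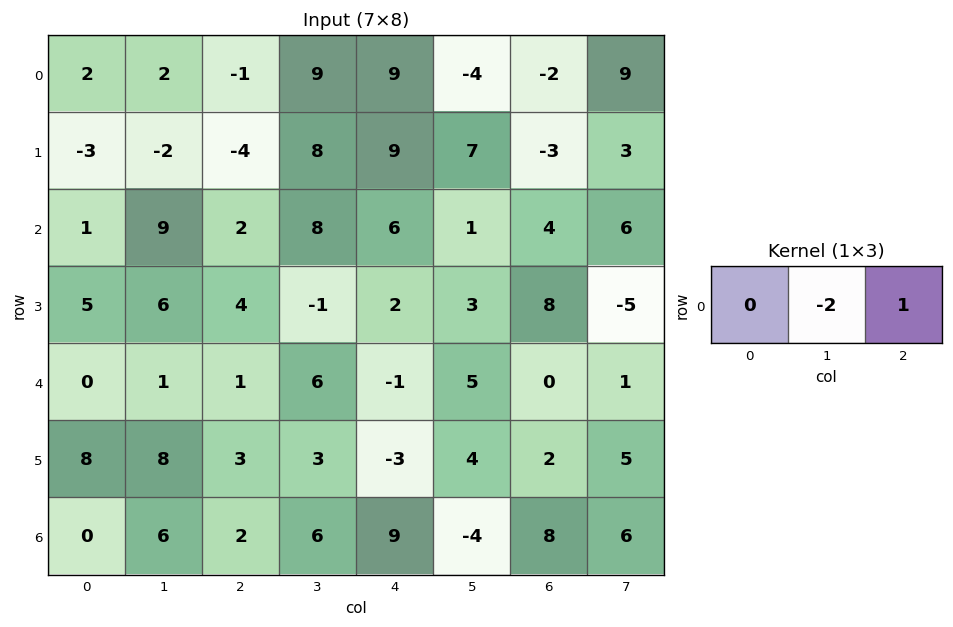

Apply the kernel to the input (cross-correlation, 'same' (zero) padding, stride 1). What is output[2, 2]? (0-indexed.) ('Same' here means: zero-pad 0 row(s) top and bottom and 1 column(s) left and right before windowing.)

4

The receptive field on the zero-padded input at this output position is [9 2 8]. Elementwise product with the kernel and sum: 2·-2 + 8·1.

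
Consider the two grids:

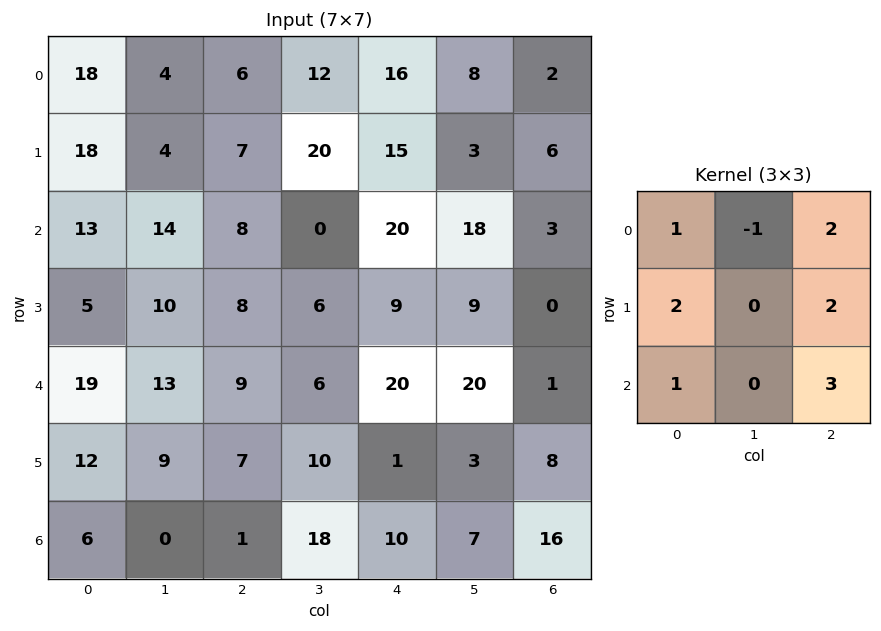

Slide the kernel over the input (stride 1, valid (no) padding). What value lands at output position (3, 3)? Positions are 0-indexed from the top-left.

The receptive field on the input at this output position is [6 9 9 / 6 20 20 / 10 1 3]. Elementwise product with the kernel and sum: 6·1 + 9·-1 + 9·2 + 6·2 + 20·2 + 10·1 + 3·3.

86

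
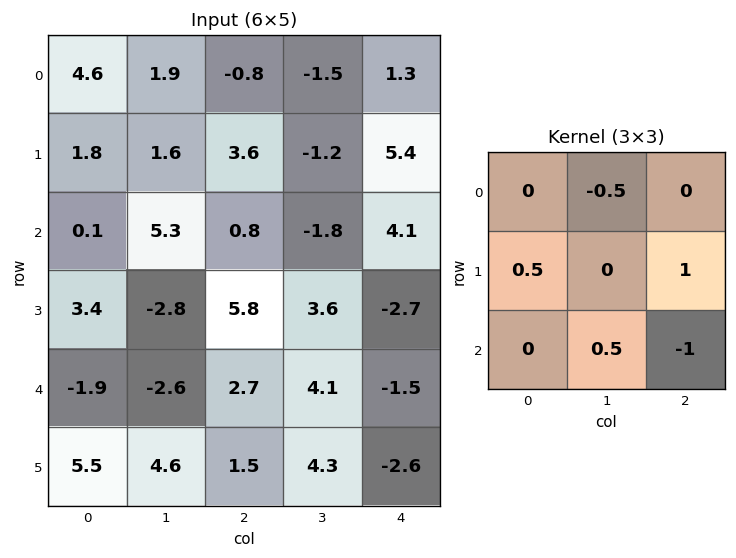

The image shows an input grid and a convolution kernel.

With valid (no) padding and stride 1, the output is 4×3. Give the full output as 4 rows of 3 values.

Output[0,0]: The receptive field on the input at this output position is [4.6 1.9 -0.8 / 1.8 1.6 3.6 / 0.1 5.3 0.8]. Elementwise product with the kernel and sum: 1.9·-0.5 + 1.8·0.5 + 3.6·1 + 5.3·0.5 + 0.8·-1.
Output[0,1]: The receptive field on the input at this output position is [1.9 -0.8 -1.5 / 1.6 3.6 -1.2 / 5.3 0.8 -1.8]. Elementwise product with the kernel and sum: -0.8·-0.5 + 1.6·0.5 + -1.2·1 + 0.8·0.5 + -1.8·-1.

5.4 2.2 2.95
-7.15 -1.65 9.6
0.85 -0.95 4.65
3.95 -3.65 2.8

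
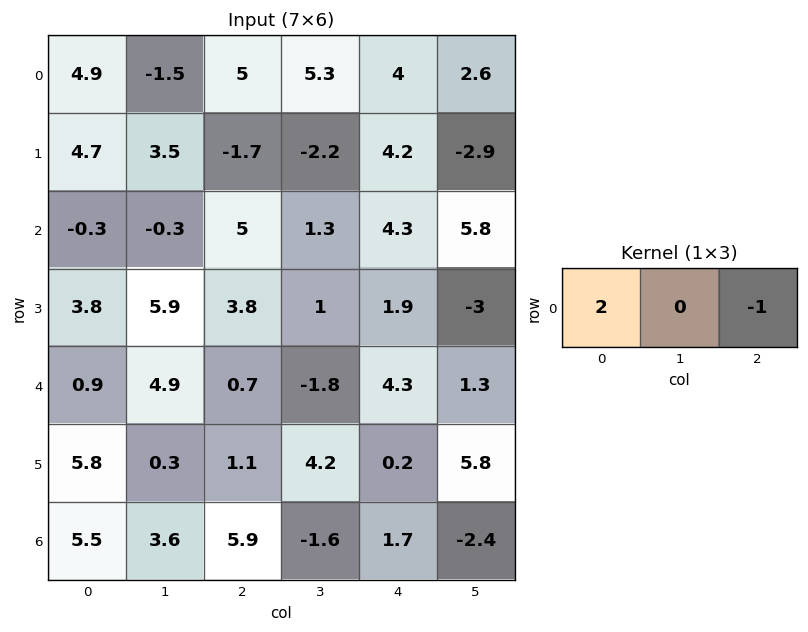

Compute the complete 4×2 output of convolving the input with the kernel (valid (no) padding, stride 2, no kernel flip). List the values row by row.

Output[0,0]: The receptive field on the input at this output position is [4.9 -1.5 5]. Elementwise product with the kernel and sum: 4.9·2 + 5·-1.
Output[0,1]: The receptive field on the input at this output position is [5 5.3 4]. Elementwise product with the kernel and sum: 5·2 + 4·-1.

4.8 6
-5.6 5.7
1.1 -2.9
5.1 10.1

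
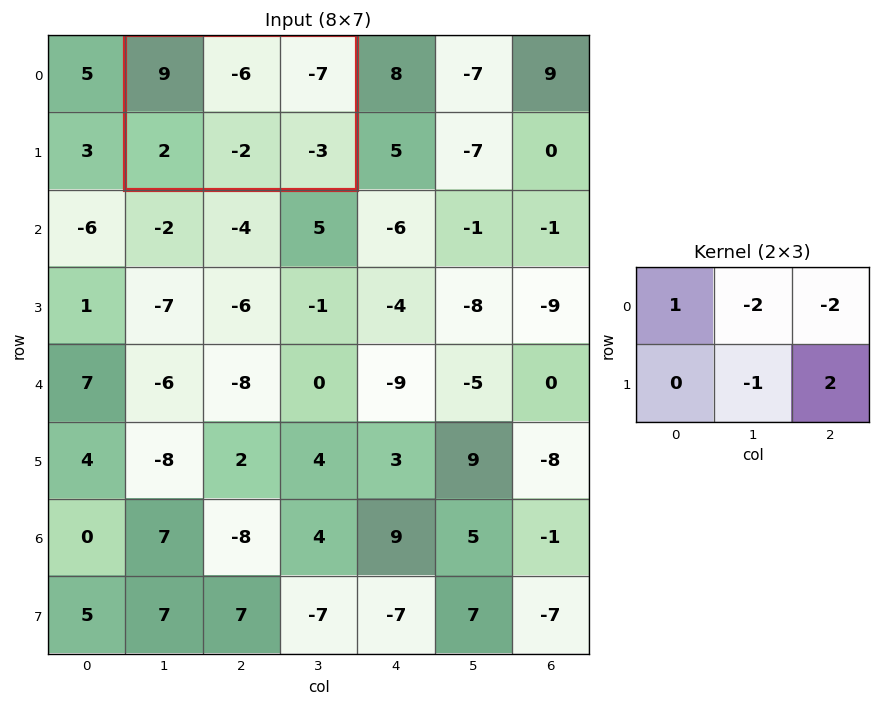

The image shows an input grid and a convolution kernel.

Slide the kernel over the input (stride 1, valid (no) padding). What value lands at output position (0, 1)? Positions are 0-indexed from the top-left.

The receptive field on the input at this output position is [9 -6 -7 / 2 -2 -3]. Elementwise product with the kernel and sum: 9·1 + -6·-2 + -7·-2 + -2·-1 + -3·2.

31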